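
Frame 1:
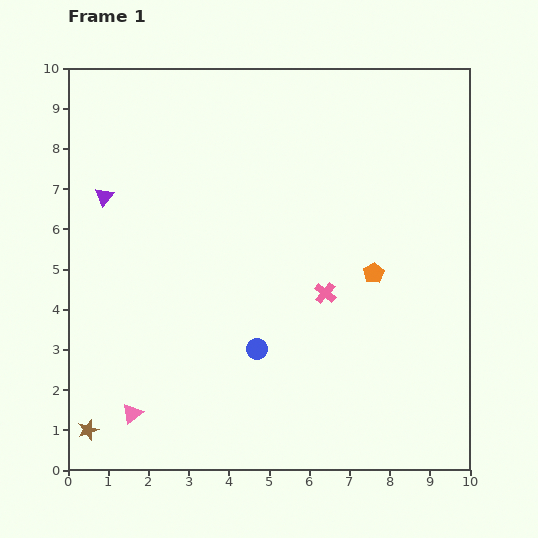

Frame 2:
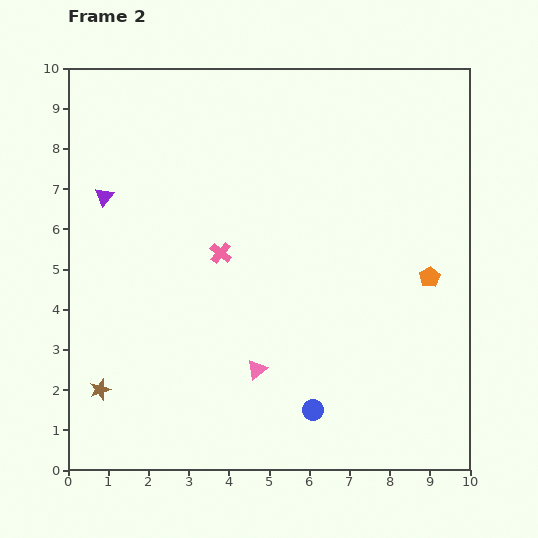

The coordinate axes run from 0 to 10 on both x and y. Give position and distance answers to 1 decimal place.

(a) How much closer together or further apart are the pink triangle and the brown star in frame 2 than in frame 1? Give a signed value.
+2.7

Distance in frame 1: 1.2. Distance in frame 2: 3.9.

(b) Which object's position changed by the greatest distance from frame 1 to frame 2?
the pink triangle

(moved 3.3; next 2.8)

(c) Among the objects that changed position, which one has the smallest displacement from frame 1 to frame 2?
the brown star

(moved 1.0)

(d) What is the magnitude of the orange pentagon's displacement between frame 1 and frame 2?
1.4

The orange pentagon moved from (7.6, 4.9) to (9.0, 4.8), a distance of √(1.4² + 0.1²) ≈ 1.4.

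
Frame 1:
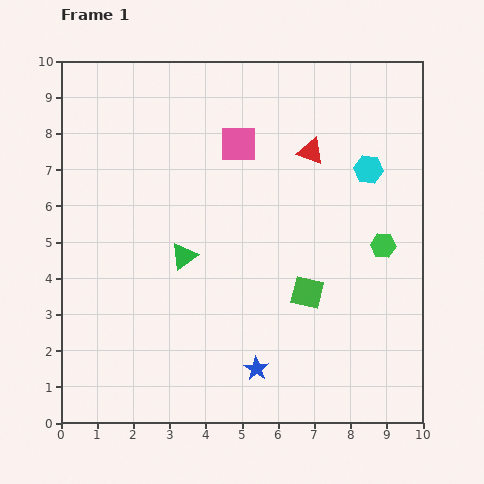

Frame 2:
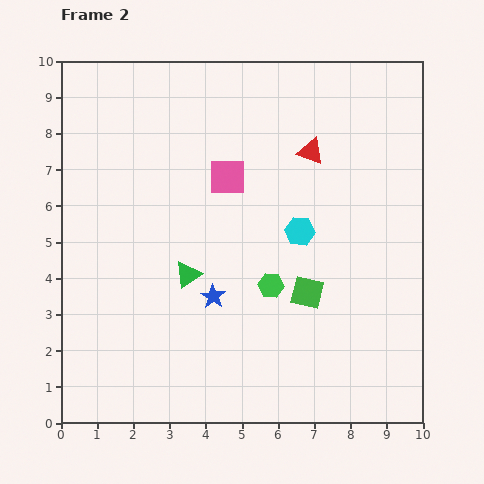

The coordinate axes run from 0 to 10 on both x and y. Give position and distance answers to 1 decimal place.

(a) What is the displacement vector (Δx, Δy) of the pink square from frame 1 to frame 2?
(-0.3, -0.9)

The pink square was at (4.9, 7.7) in frame 1 and (4.6, 6.8) in frame 2.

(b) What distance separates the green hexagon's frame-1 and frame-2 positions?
3.3

The green hexagon moved from (8.9, 4.9) to (5.8, 3.8), a distance of √(3.1² + 1.1²) ≈ 3.3.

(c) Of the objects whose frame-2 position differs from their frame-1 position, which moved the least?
the green triangle

(moved 0.5)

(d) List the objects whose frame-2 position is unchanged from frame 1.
the green square, the red triangle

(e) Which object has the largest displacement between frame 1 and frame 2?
the green hexagon

(moved 3.3; next 2.5)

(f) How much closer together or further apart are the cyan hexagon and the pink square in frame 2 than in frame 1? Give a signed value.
-1.2

Distance in frame 1: 3.7. Distance in frame 2: 2.5.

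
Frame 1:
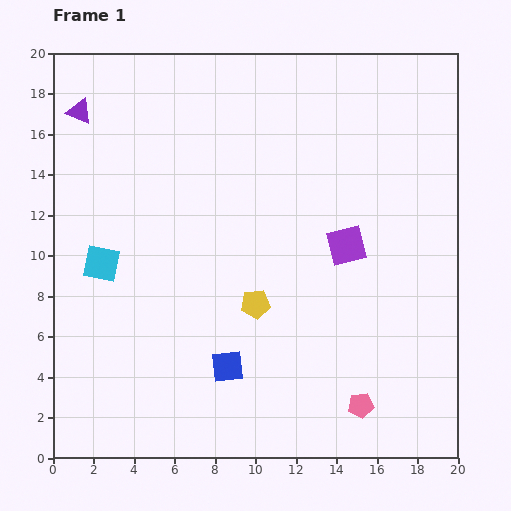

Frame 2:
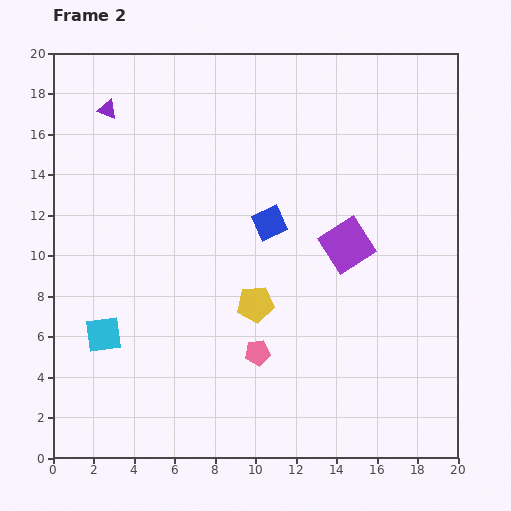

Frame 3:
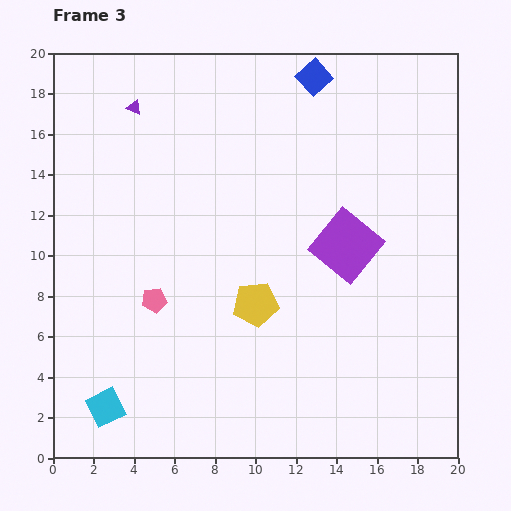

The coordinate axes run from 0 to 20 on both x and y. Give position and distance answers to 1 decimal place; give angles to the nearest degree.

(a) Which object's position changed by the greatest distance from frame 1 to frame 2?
the blue square

(moved 7.4; next 5.7)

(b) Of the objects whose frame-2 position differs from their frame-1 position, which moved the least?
the purple triangle

(moved 1.4)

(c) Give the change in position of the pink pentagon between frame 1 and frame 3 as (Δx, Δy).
(-10.2, 5.2)

The pink pentagon was at (15.2, 2.6) in frame 1 and (5.0, 7.8) in frame 3.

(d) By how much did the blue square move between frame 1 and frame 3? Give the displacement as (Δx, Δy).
(4.3, 14.3)

The blue square was at (8.6, 4.5) in frame 1 and (12.9, 18.8) in frame 3.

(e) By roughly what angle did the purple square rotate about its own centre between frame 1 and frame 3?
36° counter-clockwise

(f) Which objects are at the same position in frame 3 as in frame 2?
the yellow pentagon, the purple square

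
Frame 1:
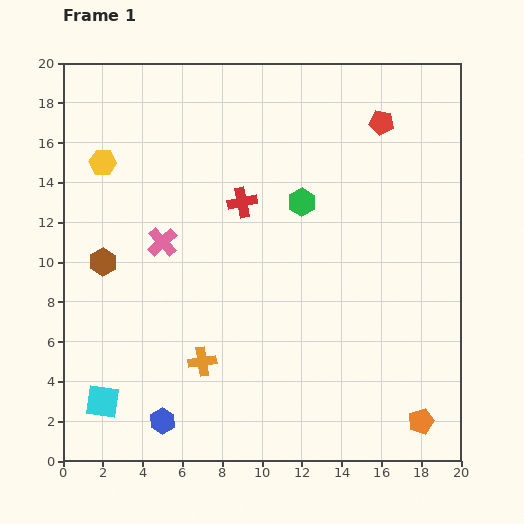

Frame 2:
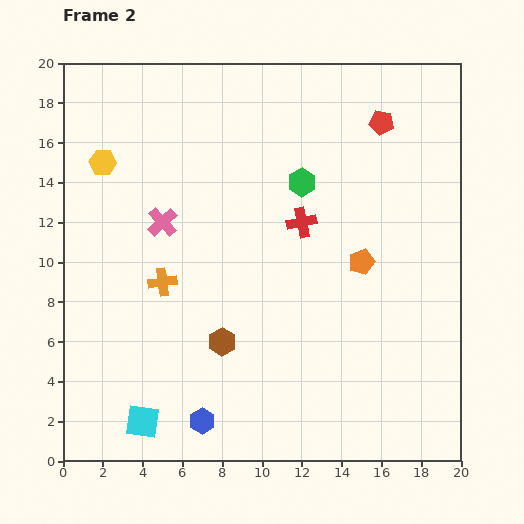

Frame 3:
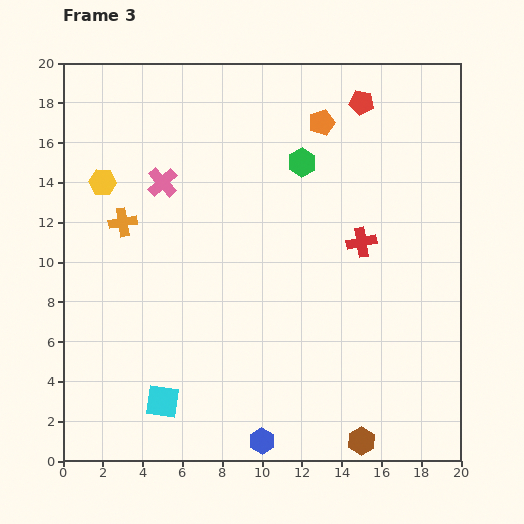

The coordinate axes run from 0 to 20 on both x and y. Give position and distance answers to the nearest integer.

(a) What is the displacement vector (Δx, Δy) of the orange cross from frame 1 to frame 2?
(-2, 4)

The orange cross was at (7, 5) in frame 1 and (5, 9) in frame 2.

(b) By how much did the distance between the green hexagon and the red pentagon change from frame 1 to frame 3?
-2

Distance in frame 1: 6. Distance in frame 3: 4.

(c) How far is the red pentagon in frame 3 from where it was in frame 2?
1

The red pentagon moved from (16, 17) to (15, 18), a distance of √(1² + 1²) ≈ 1.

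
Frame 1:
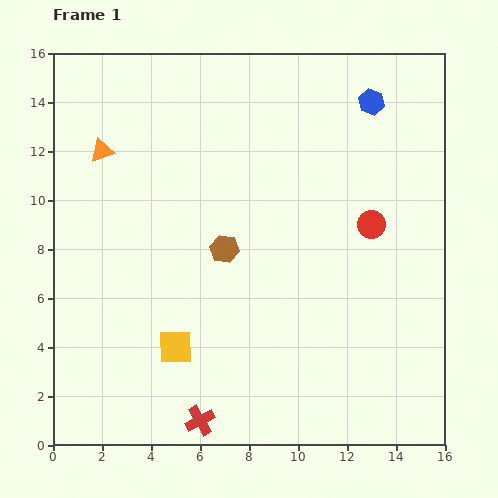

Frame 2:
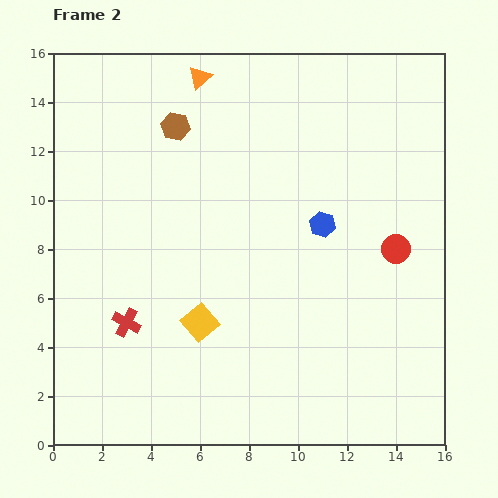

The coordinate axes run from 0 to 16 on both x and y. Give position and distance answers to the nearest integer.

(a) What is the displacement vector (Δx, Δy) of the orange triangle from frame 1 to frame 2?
(4, 3)

The orange triangle was at (2, 12) in frame 1 and (6, 15) in frame 2.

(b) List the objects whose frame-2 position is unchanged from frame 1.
none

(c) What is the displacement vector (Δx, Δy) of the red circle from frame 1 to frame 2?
(1, -1)

The red circle was at (13, 9) in frame 1 and (14, 8) in frame 2.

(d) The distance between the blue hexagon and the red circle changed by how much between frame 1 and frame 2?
-2

Distance in frame 1: 5. Distance in frame 2: 3.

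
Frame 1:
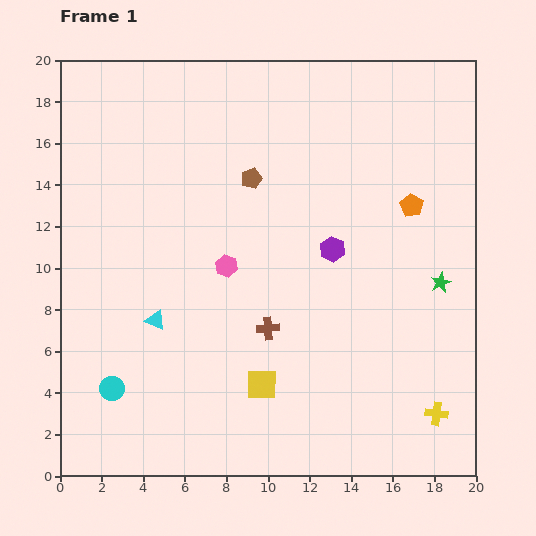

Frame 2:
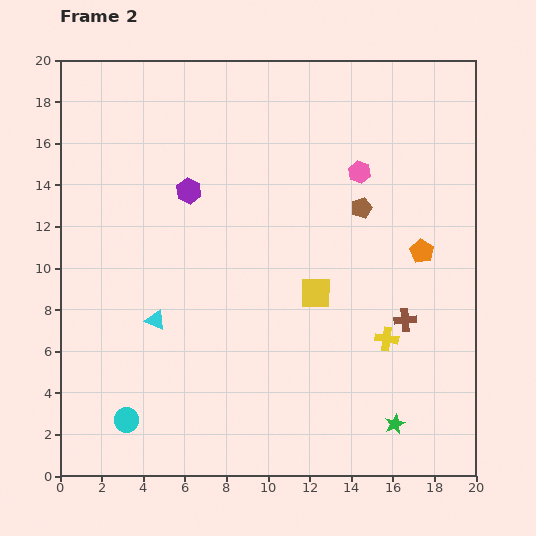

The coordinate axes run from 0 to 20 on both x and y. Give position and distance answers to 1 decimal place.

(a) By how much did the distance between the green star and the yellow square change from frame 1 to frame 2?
-2.5

Distance in frame 1: 9.9. Distance in frame 2: 7.4.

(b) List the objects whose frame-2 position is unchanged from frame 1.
the cyan triangle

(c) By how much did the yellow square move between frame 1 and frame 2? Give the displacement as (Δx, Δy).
(2.6, 4.4)

The yellow square was at (9.7, 4.4) in frame 1 and (12.3, 8.8) in frame 2.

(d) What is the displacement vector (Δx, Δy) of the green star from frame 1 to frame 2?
(-2.2, -6.8)

The green star was at (18.3, 9.3) in frame 1 and (16.1, 2.5) in frame 2.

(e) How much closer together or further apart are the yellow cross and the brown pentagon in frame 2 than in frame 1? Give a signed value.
-8.0

Distance in frame 1: 14.4. Distance in frame 2: 6.4.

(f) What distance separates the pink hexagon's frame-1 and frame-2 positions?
7.8

The pink hexagon moved from (8.0, 10.1) to (14.4, 14.6), a distance of √(6.4² + 4.5²) ≈ 7.8.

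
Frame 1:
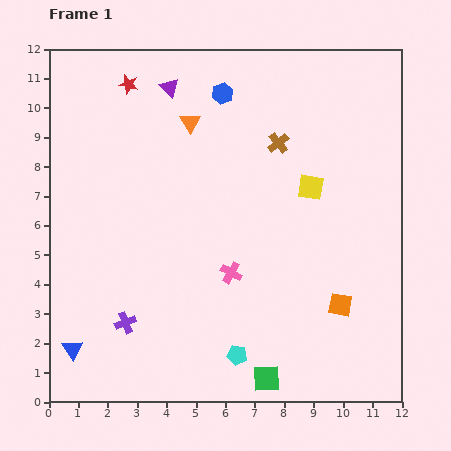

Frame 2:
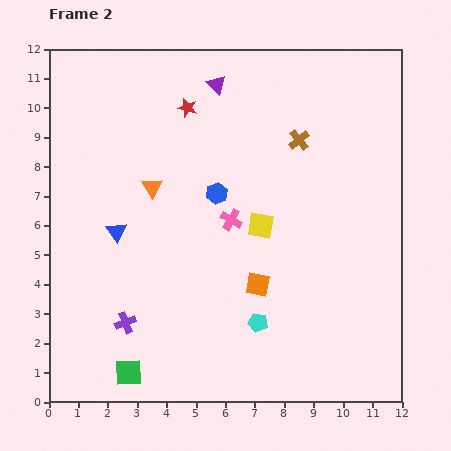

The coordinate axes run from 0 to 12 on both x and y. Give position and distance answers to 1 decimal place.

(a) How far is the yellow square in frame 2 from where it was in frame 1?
2.1

The yellow square moved from (8.9, 7.3) to (7.2, 6.0), a distance of √(1.7² + 1.3²) ≈ 2.1.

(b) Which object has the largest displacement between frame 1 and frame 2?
the green square

(moved 4.7; next 4.3)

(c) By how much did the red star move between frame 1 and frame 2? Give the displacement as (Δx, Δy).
(2.0, -0.8)

The red star was at (2.7, 10.8) in frame 1 and (4.7, 10.0) in frame 2.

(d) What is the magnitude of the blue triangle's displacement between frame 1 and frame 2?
4.3

The blue triangle moved from (0.8, 1.8) to (2.3, 5.8), a distance of √(1.5² + 4.0²) ≈ 4.3.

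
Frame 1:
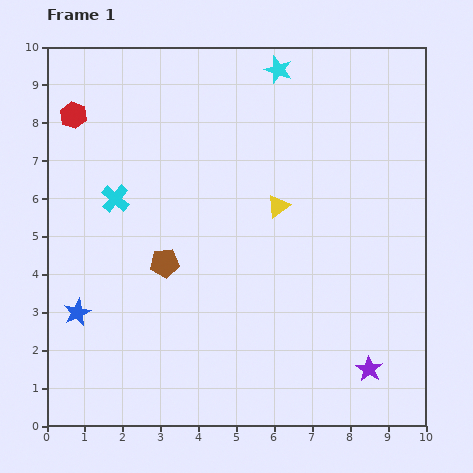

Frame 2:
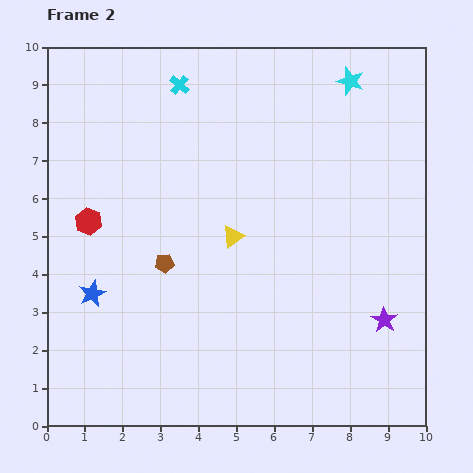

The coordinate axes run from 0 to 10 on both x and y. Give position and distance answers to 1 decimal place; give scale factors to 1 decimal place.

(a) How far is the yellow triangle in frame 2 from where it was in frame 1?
1.4

The yellow triangle moved from (6.1, 5.8) to (4.9, 5.0), a distance of √(1.2² + 0.8²) ≈ 1.4.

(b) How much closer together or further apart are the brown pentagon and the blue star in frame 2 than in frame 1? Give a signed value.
-0.5

Distance in frame 1: 2.6. Distance in frame 2: 2.1.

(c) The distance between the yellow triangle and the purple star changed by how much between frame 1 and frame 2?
-0.3

Distance in frame 1: 4.9. Distance in frame 2: 4.6.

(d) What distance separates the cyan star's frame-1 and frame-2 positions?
1.9

The cyan star moved from (6.1, 9.4) to (8.0, 9.1), a distance of √(1.9² + 0.3²) ≈ 1.9.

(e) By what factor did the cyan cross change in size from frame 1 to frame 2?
0.7×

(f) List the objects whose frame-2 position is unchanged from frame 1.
the brown pentagon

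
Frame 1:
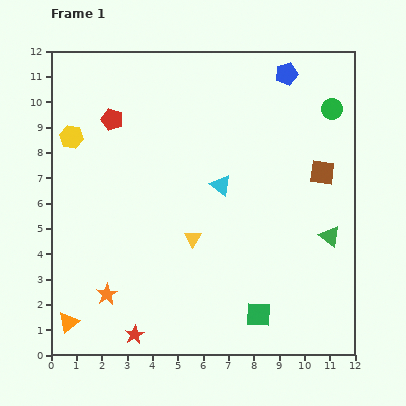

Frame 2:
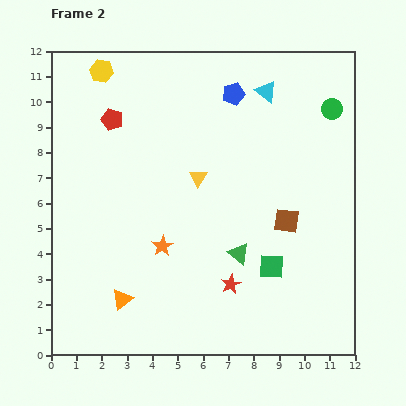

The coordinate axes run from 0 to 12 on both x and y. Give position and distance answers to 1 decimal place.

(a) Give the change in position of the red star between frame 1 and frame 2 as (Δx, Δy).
(3.8, 2.0)

The red star was at (3.3, 0.8) in frame 1 and (7.1, 2.8) in frame 2.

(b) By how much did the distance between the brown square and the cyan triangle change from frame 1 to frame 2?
+1.2

Distance in frame 1: 4.0. Distance in frame 2: 5.2.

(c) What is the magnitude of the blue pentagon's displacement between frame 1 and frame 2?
2.2

The blue pentagon moved from (9.3, 11.1) to (7.2, 10.3), a distance of √(2.1² + 0.8²) ≈ 2.2.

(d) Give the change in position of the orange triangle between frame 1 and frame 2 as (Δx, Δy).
(2.1, 0.9)

The orange triangle was at (0.7, 1.3) in frame 1 and (2.8, 2.2) in frame 2.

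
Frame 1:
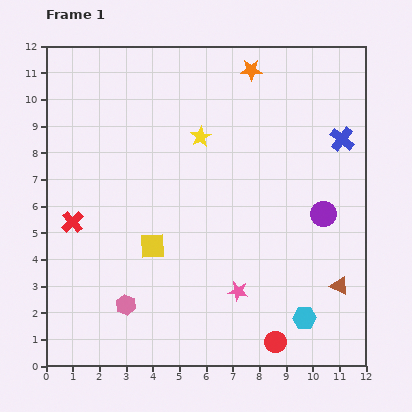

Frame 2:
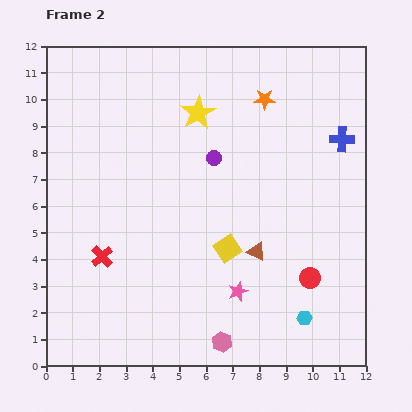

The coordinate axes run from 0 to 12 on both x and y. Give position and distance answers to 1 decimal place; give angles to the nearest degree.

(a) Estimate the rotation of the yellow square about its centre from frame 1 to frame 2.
32° counter-clockwise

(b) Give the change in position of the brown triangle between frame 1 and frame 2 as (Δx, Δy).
(-3.1, 1.3)

The brown triangle was at (11.0, 3.0) in frame 1 and (7.9, 4.3) in frame 2.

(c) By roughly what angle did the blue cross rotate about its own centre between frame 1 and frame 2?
36° counter-clockwise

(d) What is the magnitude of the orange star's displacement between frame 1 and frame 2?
1.2

The orange star moved from (7.7, 11.1) to (8.2, 10.0), a distance of √(0.5² + 1.1²) ≈ 1.2.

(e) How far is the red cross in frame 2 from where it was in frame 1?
1.7

The red cross moved from (1.0, 5.4) to (2.1, 4.1), a distance of √(1.1² + 1.3²) ≈ 1.7.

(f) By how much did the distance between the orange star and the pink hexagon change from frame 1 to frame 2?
-0.8

Distance in frame 1: 10.0. Distance in frame 2: 9.2.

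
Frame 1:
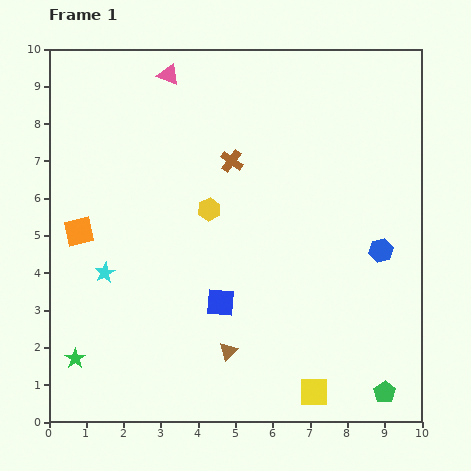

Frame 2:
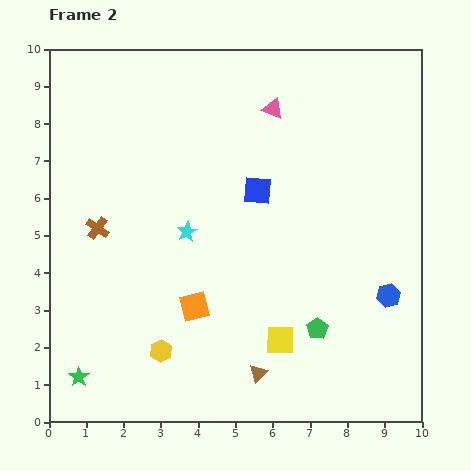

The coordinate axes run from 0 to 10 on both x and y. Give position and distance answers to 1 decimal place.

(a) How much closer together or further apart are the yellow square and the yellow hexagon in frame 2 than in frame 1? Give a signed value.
-2.4

Distance in frame 1: 5.6. Distance in frame 2: 3.2.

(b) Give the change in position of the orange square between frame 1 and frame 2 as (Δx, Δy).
(3.1, -2.0)

The orange square was at (0.8, 5.1) in frame 1 and (3.9, 3.1) in frame 2.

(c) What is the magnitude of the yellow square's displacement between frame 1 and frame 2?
1.7

The yellow square moved from (7.1, 0.8) to (6.2, 2.2), a distance of √(0.9² + 1.4²) ≈ 1.7.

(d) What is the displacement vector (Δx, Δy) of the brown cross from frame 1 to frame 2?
(-3.6, -1.8)

The brown cross was at (4.9, 7.0) in frame 1 and (1.3, 5.2) in frame 2.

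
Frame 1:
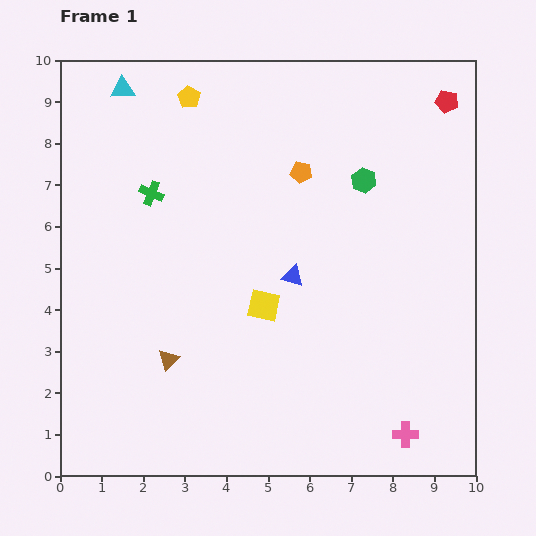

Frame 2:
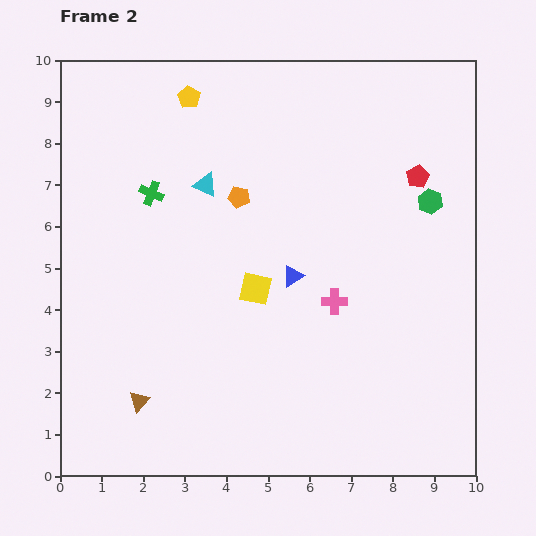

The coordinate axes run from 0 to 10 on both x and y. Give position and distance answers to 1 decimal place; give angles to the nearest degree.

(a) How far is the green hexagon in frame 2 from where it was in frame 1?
1.7

The green hexagon moved from (7.3, 7.1) to (8.9, 6.6), a distance of √(1.6² + 0.5²) ≈ 1.7.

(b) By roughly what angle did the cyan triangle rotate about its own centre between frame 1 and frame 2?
28° clockwise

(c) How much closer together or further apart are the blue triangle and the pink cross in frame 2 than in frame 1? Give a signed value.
-3.5

Distance in frame 1: 4.7. Distance in frame 2: 1.2.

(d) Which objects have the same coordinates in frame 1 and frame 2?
the green cross, the blue triangle, the yellow pentagon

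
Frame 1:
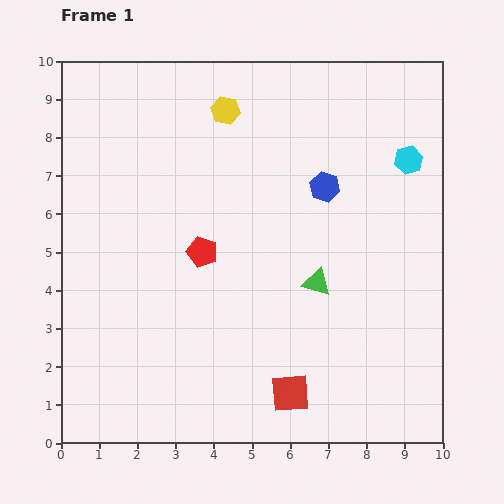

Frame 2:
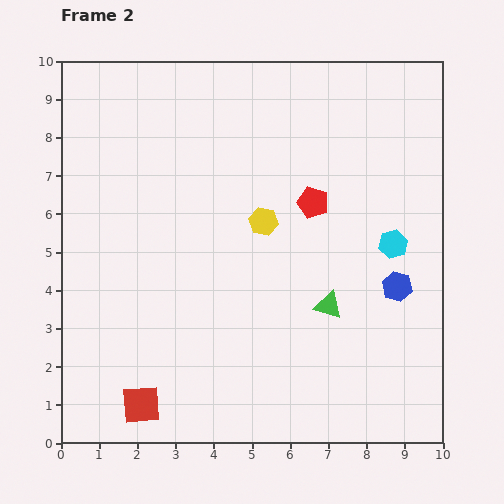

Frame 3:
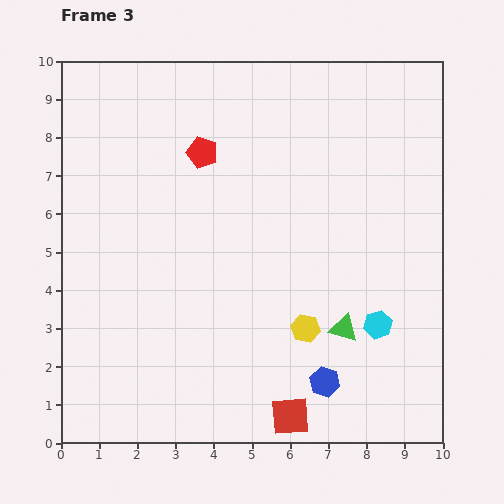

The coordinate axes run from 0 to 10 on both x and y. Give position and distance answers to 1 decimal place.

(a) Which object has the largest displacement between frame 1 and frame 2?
the red square

(moved 3.9; next 3.2)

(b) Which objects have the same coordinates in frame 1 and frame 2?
none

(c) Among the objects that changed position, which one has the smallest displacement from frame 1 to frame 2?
the green triangle

(moved 0.7)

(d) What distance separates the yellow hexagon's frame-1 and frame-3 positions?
6.1

The yellow hexagon moved from (4.3, 8.7) to (6.4, 3.0), a distance of √(2.1² + 5.7²) ≈ 6.1.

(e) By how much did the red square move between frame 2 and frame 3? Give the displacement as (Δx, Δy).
(3.9, -0.3)

The red square was at (2.1, 1.0) in frame 2 and (6.0, 0.7) in frame 3.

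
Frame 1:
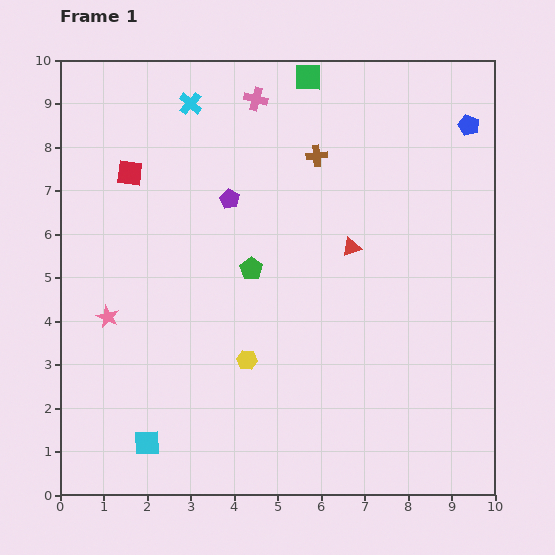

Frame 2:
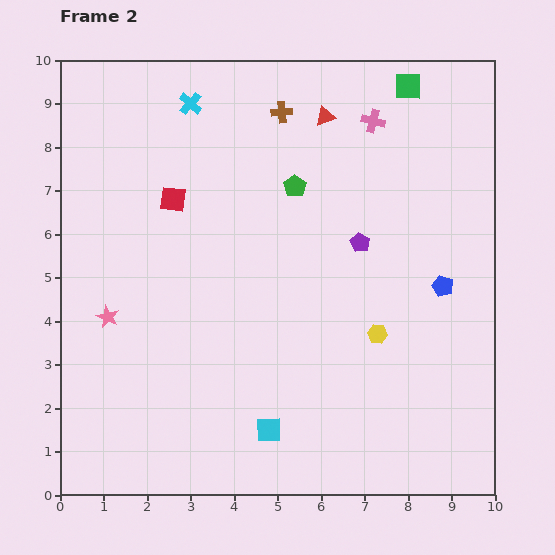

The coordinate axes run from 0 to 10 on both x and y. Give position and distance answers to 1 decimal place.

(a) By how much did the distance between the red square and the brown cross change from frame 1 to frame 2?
-1.1

Distance in frame 1: 4.3. Distance in frame 2: 3.2.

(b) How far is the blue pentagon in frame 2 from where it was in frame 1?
3.7

The blue pentagon moved from (9.4, 8.5) to (8.8, 4.8), a distance of √(0.6² + 3.7²) ≈ 3.7.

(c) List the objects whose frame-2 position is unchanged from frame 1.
the cyan cross, the pink star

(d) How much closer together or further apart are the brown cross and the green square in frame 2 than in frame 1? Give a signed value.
+1.2

Distance in frame 1: 1.8. Distance in frame 2: 3.0.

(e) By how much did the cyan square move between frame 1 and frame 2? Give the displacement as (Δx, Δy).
(2.8, 0.3)

The cyan square was at (2.0, 1.2) in frame 1 and (4.8, 1.5) in frame 2.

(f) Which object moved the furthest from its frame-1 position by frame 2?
the blue pentagon

(moved 3.7; next 3.2)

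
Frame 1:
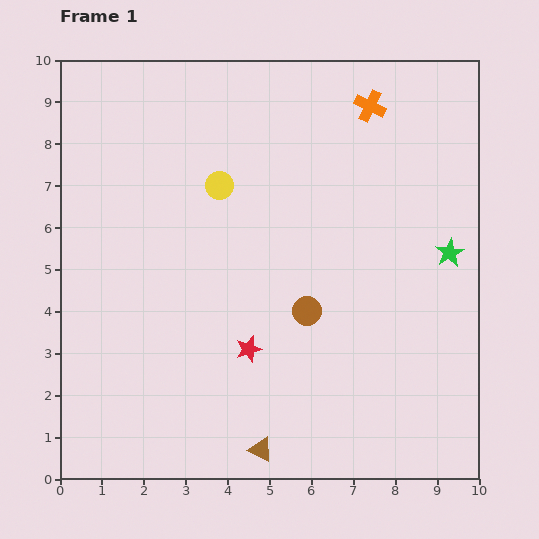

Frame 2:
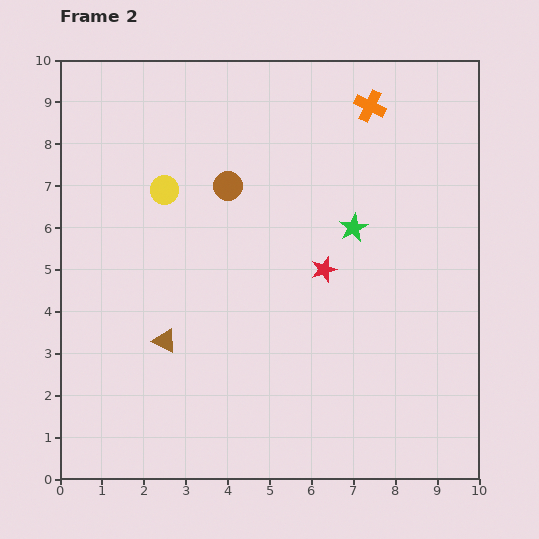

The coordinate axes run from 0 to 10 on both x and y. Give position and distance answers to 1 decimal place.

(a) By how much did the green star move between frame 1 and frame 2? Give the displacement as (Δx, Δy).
(-2.3, 0.6)

The green star was at (9.3, 5.4) in frame 1 and (7.0, 6.0) in frame 2.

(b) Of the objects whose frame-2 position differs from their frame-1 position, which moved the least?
the yellow circle

(moved 1.3)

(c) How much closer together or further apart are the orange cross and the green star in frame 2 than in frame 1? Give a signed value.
-1.1

Distance in frame 1: 4.0. Distance in frame 2: 2.9.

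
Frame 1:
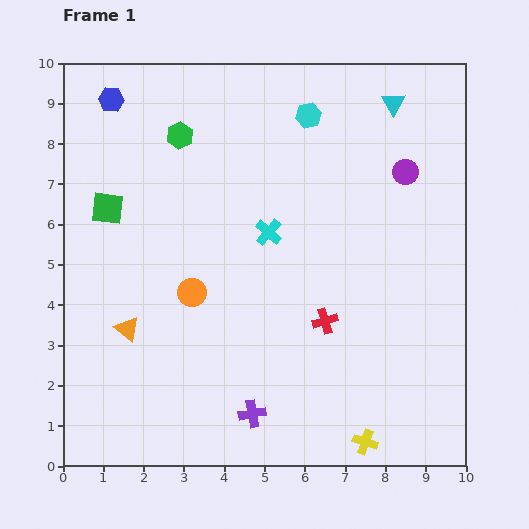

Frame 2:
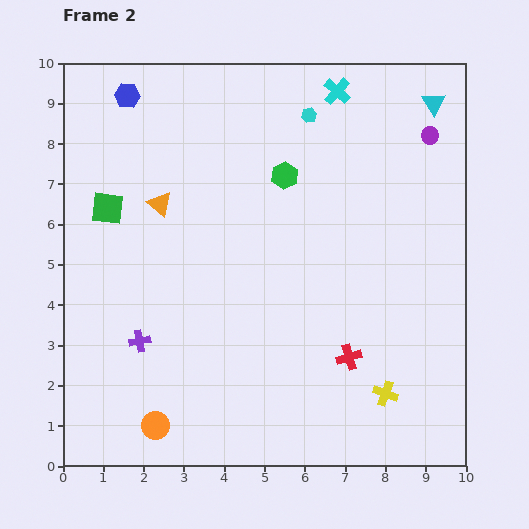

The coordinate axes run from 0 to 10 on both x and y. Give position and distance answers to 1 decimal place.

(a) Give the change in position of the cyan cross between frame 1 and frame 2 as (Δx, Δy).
(1.7, 3.5)

The cyan cross was at (5.1, 5.8) in frame 1 and (6.8, 9.3) in frame 2.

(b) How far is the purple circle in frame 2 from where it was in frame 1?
1.1

The purple circle moved from (8.5, 7.3) to (9.1, 8.2), a distance of √(0.6² + 0.9²) ≈ 1.1.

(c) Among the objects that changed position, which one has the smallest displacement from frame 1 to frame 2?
the blue hexagon

(moved 0.4)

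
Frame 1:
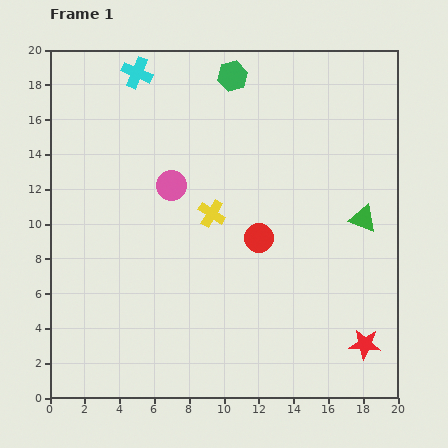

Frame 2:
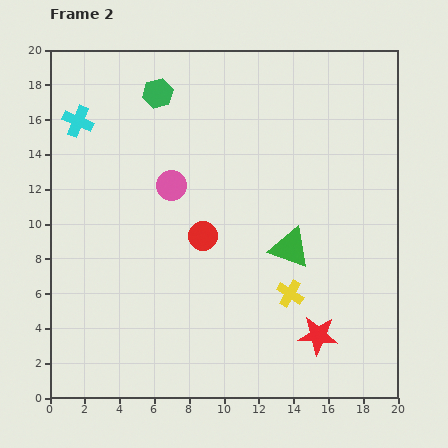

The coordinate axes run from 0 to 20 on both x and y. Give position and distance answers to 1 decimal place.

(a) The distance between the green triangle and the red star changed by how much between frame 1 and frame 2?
-2.0

Distance in frame 1: 7.2. Distance in frame 2: 5.2.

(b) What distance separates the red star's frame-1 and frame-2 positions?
2.7

The red star moved from (18.1, 3.1) to (15.4, 3.6), a distance of √(2.7² + 0.5²) ≈ 2.7.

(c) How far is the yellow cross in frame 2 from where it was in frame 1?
6.4

The yellow cross moved from (9.3, 10.6) to (13.8, 6.0), a distance of √(4.5² + 4.6²) ≈ 6.4.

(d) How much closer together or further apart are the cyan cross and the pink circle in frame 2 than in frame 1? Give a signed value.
-0.3

Distance in frame 1: 6.8. Distance in frame 2: 6.5.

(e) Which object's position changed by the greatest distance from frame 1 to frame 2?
the yellow cross

(moved 6.4; next 4.5)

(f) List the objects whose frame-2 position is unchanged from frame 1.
the pink circle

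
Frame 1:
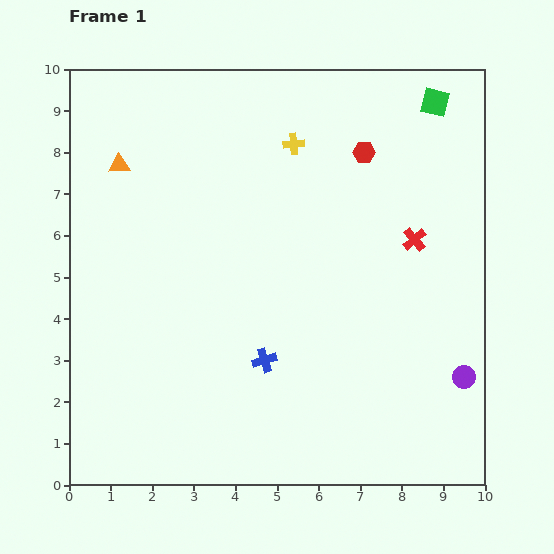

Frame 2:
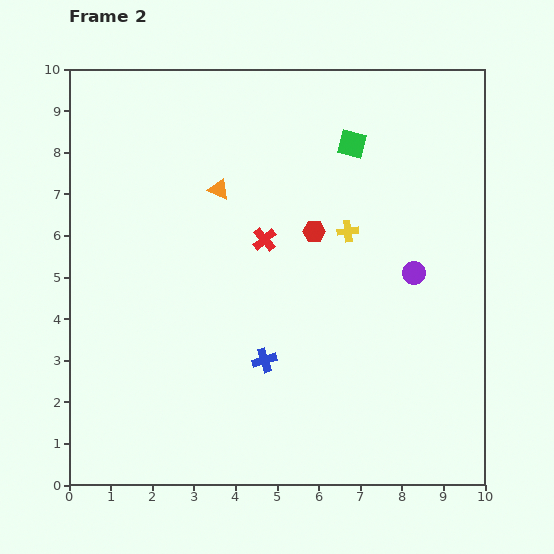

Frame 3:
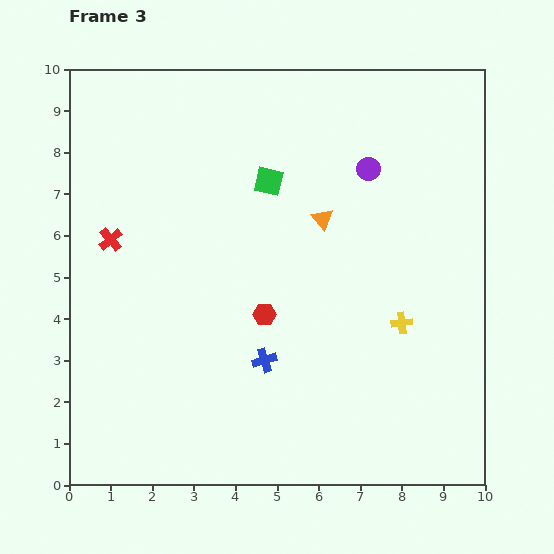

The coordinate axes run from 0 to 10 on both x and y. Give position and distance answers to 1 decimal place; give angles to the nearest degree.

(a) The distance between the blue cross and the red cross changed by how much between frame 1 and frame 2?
-1.7

Distance in frame 1: 4.6. Distance in frame 2: 2.9.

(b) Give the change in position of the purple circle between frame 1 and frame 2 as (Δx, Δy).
(-1.2, 2.5)

The purple circle was at (9.5, 2.6) in frame 1 and (8.3, 5.1) in frame 2.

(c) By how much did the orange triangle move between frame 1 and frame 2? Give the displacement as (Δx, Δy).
(2.4, -0.6)

The orange triangle was at (1.2, 7.7) in frame 1 and (3.6, 7.1) in frame 2.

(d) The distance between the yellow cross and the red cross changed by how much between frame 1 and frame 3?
+3.6

Distance in frame 1: 3.7. Distance in frame 3: 7.3.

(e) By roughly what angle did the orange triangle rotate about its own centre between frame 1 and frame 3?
54° clockwise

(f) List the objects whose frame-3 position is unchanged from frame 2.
the blue cross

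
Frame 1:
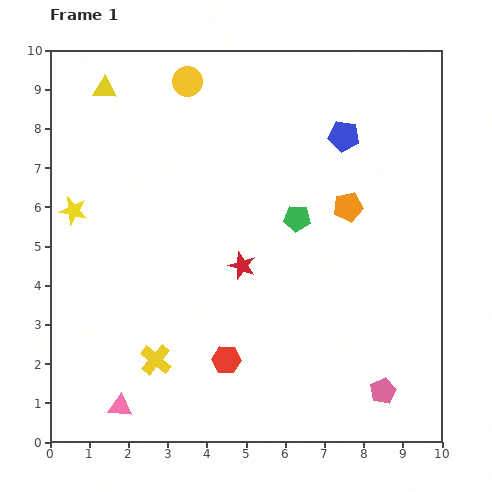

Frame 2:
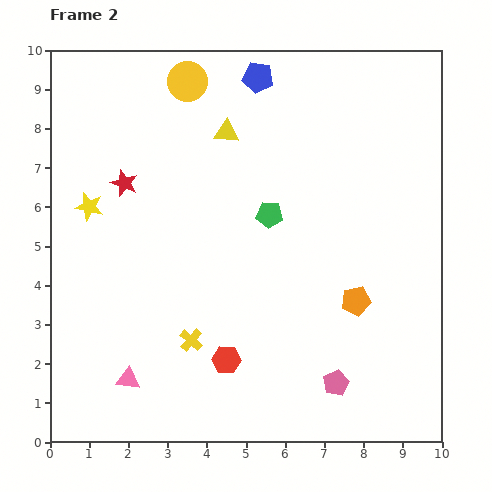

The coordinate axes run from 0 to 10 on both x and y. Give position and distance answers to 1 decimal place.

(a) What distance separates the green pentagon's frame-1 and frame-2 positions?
0.7

The green pentagon moved from (6.3, 5.7) to (5.6, 5.8), a distance of √(0.7² + 0.1²) ≈ 0.7.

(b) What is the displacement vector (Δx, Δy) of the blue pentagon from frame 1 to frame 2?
(-2.2, 1.5)

The blue pentagon was at (7.5, 7.8) in frame 1 and (5.3, 9.3) in frame 2.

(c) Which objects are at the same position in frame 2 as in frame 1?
the yellow circle, the red hexagon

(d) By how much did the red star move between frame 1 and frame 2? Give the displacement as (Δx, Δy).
(-3.0, 2.1)

The red star was at (4.9, 4.5) in frame 1 and (1.9, 6.6) in frame 2.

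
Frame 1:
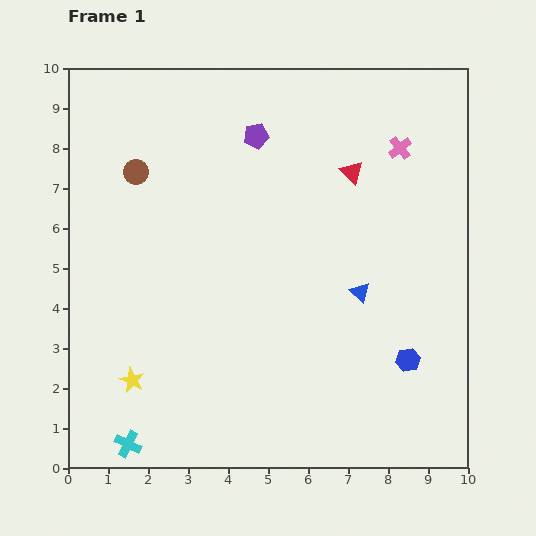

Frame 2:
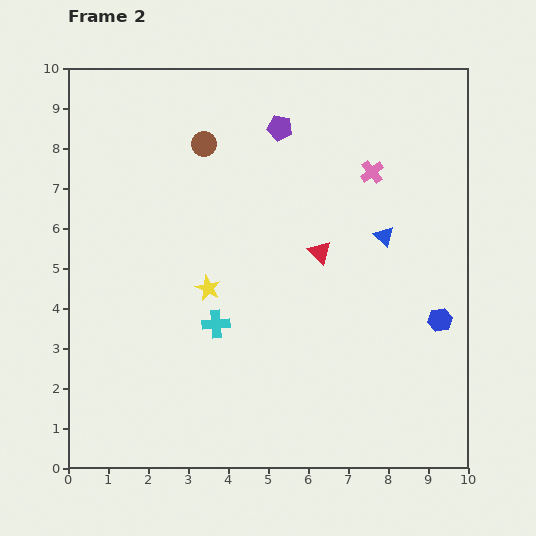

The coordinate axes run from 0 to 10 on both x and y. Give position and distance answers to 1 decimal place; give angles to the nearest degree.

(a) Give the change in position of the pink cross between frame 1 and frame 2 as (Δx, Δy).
(-0.7, -0.6)

The pink cross was at (8.3, 8.0) in frame 1 and (7.6, 7.4) in frame 2.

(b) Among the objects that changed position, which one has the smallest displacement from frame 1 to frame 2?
the purple pentagon

(moved 0.6)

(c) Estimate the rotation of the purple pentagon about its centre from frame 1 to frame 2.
20° clockwise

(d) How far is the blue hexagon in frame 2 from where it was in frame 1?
1.3

The blue hexagon moved from (8.5, 2.7) to (9.3, 3.7), a distance of √(0.8² + 1.0²) ≈ 1.3.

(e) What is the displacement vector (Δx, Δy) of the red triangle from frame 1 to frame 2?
(-0.8, -2.0)

The red triangle was at (7.1, 7.4) in frame 1 and (6.3, 5.4) in frame 2.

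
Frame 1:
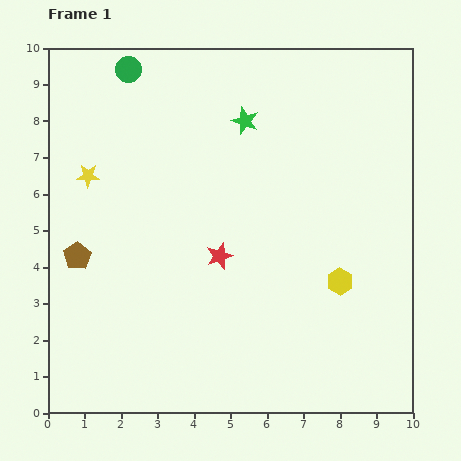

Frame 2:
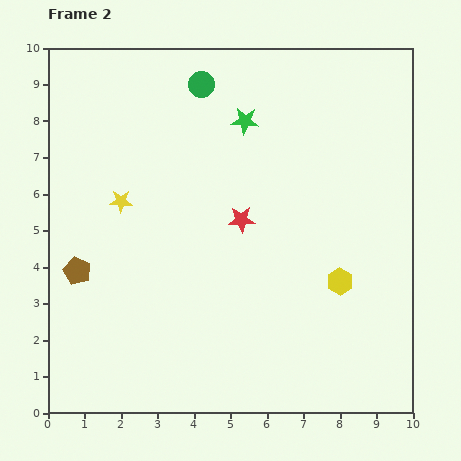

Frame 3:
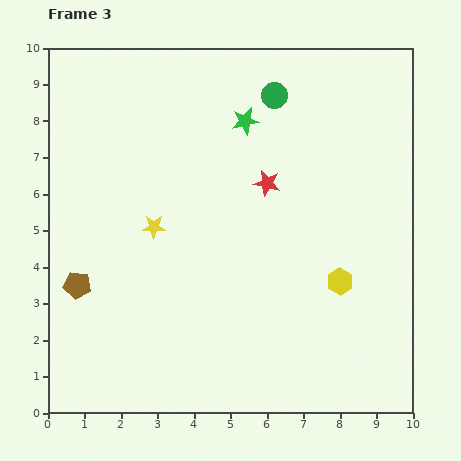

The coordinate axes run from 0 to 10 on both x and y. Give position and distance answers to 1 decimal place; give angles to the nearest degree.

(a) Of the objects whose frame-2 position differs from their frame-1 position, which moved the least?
the brown pentagon

(moved 0.4)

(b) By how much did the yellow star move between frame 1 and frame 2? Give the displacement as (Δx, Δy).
(0.9, -0.7)

The yellow star was at (1.1, 6.5) in frame 1 and (2.0, 5.8) in frame 2.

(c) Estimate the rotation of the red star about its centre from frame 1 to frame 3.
30° clockwise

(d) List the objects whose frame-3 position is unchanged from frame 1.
the green star, the yellow hexagon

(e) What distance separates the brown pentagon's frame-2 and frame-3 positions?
0.4

The brown pentagon moved from (0.8, 3.9) to (0.8, 3.5), a distance of √(0.0² + 0.4²) ≈ 0.4.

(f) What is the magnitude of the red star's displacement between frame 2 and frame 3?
1.2

The red star moved from (5.3, 5.3) to (6.0, 6.3), a distance of √(0.7² + 1.0²) ≈ 1.2.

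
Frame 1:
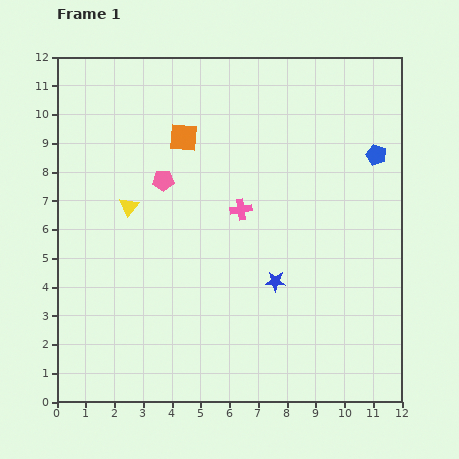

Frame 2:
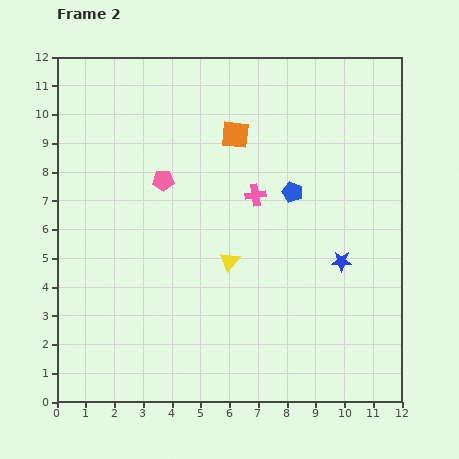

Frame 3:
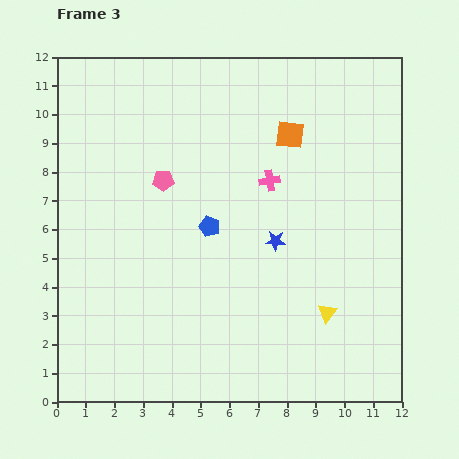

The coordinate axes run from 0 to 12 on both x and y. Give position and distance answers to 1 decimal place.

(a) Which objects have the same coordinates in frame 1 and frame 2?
the pink pentagon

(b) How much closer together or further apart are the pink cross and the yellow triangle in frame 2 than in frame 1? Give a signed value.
-1.4

Distance in frame 1: 3.9. Distance in frame 2: 2.5.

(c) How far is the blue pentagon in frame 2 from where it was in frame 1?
3.2

The blue pentagon moved from (11.1, 8.6) to (8.2, 7.3), a distance of √(2.9² + 1.3²) ≈ 3.2.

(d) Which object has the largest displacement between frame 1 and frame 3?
the yellow triangle

(moved 7.8; next 6.3)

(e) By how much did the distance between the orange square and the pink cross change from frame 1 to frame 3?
-1.5

Distance in frame 1: 3.2. Distance in frame 3: 1.7.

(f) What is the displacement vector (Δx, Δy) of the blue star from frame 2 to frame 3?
(-2.3, 0.7)

The blue star was at (9.9, 4.9) in frame 2 and (7.6, 5.6) in frame 3.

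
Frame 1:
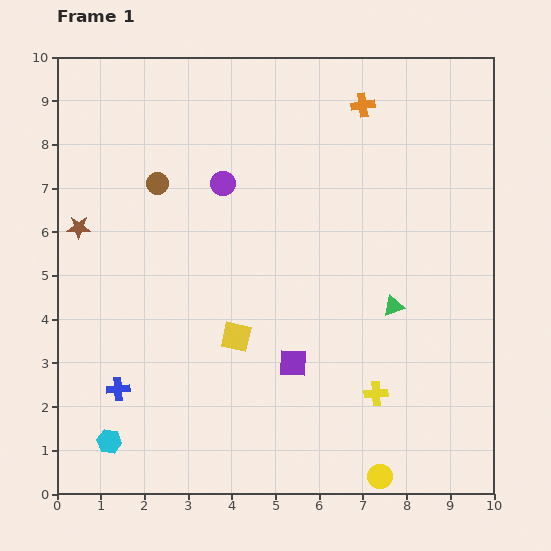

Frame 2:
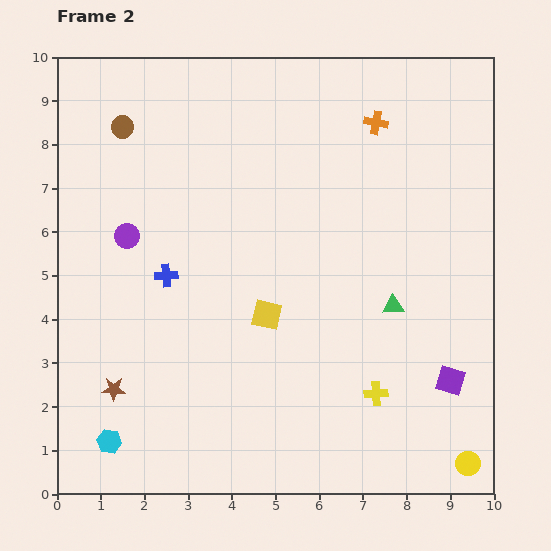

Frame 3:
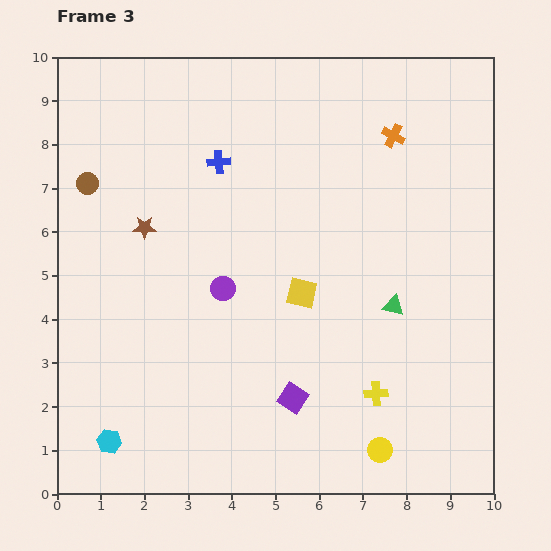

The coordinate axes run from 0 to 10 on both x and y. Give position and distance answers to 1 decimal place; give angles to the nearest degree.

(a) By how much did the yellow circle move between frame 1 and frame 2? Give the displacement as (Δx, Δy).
(2.0, 0.3)

The yellow circle was at (7.4, 0.4) in frame 1 and (9.4, 0.7) in frame 2.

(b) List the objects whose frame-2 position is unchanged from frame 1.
the green triangle, the cyan hexagon, the yellow cross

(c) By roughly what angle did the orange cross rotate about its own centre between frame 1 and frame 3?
36° clockwise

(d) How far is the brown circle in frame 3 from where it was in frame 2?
1.5

The brown circle moved from (1.5, 8.4) to (0.7, 7.1), a distance of √(0.8² + 1.3²) ≈ 1.5.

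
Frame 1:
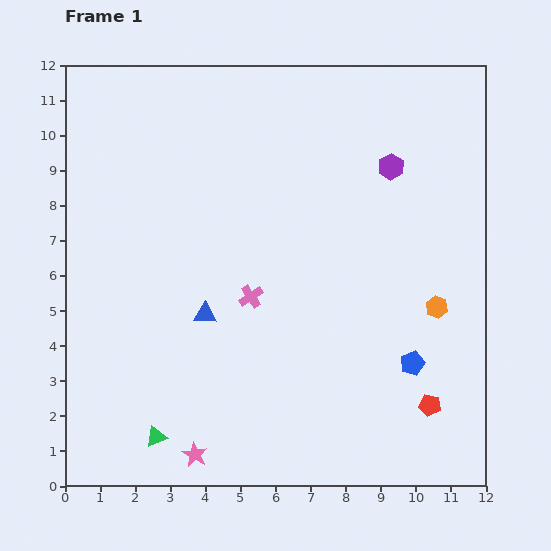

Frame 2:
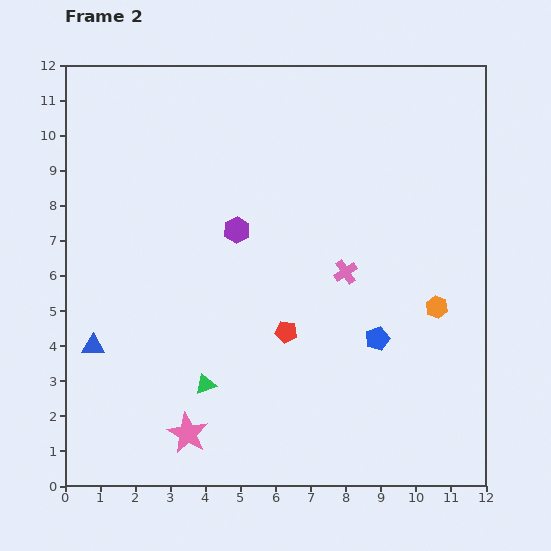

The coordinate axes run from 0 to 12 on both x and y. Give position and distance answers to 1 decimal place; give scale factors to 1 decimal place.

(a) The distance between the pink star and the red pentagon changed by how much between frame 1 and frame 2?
-2.8

Distance in frame 1: 6.8. Distance in frame 2: 4.0.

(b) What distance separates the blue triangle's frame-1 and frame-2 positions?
3.3

The blue triangle moved from (4.0, 4.9) to (0.8, 4.0), a distance of √(3.2² + 0.9²) ≈ 3.3.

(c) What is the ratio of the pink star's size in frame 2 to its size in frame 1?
1.6×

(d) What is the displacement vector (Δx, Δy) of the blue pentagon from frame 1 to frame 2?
(-1.0, 0.7)

The blue pentagon was at (9.9, 3.5) in frame 1 and (8.9, 4.2) in frame 2.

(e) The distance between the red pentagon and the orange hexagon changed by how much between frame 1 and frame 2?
+1.6

Distance in frame 1: 2.8. Distance in frame 2: 4.4.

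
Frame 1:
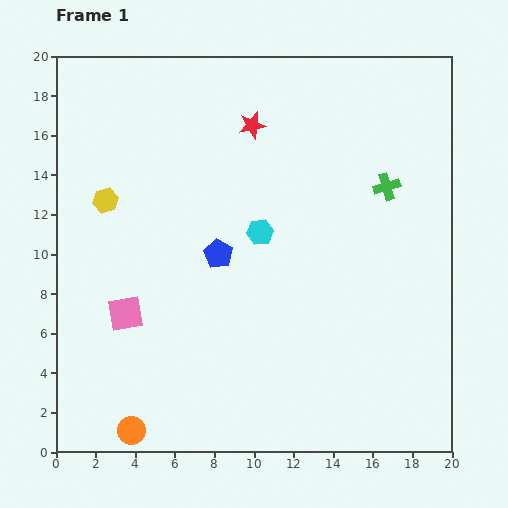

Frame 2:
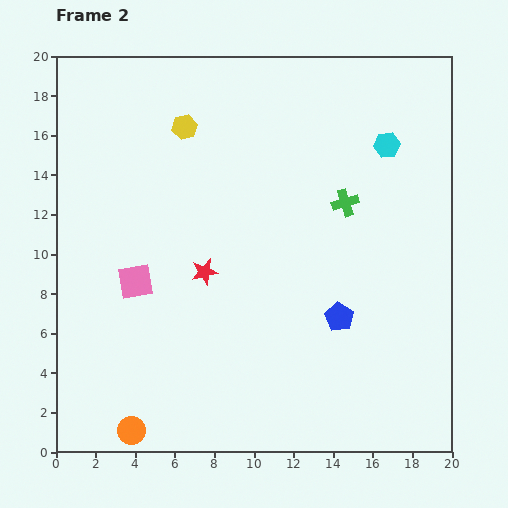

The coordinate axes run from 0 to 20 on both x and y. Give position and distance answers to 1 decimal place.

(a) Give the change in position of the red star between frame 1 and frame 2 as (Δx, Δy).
(-2.4, -7.4)

The red star was at (9.9, 16.5) in frame 1 and (7.5, 9.1) in frame 2.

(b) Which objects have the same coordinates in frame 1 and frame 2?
the orange circle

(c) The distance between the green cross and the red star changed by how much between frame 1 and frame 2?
+0.4

Distance in frame 1: 7.5. Distance in frame 2: 7.9.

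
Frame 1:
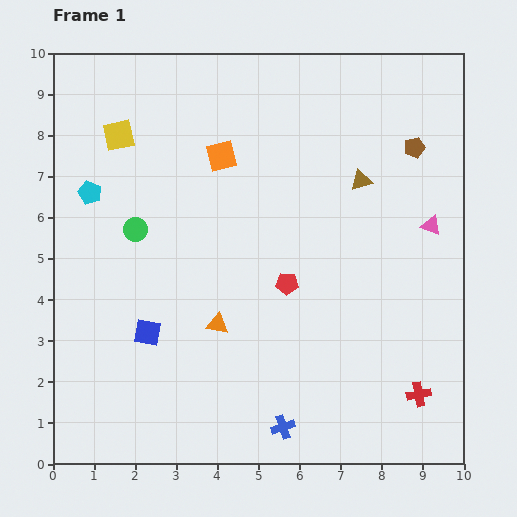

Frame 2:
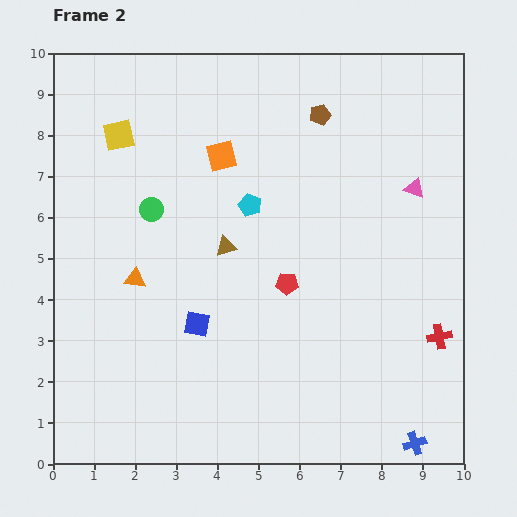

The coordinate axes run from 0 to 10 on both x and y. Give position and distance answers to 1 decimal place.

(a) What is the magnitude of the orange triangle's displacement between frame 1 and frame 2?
2.3

The orange triangle moved from (4.0, 3.4) to (2.0, 4.5), a distance of √(2.0² + 1.1²) ≈ 2.3.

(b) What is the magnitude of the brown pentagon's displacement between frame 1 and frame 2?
2.4

The brown pentagon moved from (8.8, 7.7) to (6.5, 8.5), a distance of √(2.3² + 0.8²) ≈ 2.4.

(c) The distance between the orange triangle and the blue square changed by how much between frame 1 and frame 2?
+0.2

Distance in frame 1: 1.7. Distance in frame 2: 1.9.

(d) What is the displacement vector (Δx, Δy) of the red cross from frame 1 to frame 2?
(0.5, 1.4)

The red cross was at (8.9, 1.7) in frame 1 and (9.4, 3.1) in frame 2.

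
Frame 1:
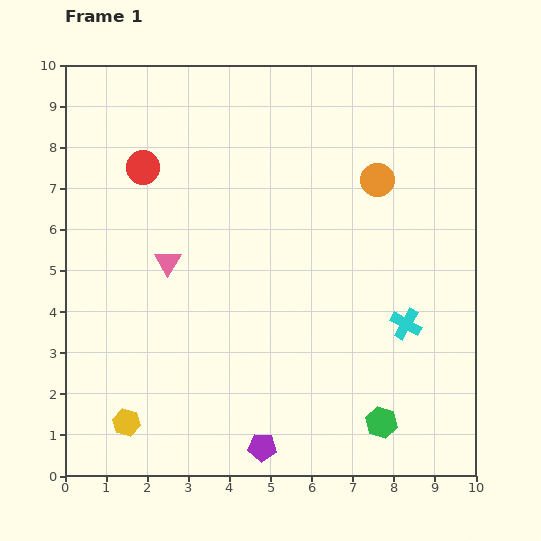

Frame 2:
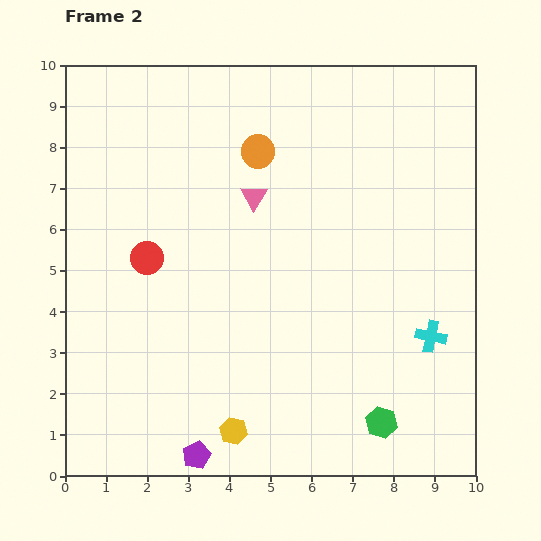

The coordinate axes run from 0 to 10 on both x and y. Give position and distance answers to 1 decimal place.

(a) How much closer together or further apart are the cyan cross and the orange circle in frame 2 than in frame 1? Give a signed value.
+2.6

Distance in frame 1: 3.6. Distance in frame 2: 6.2.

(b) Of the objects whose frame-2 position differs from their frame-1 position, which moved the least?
the cyan cross

(moved 0.7)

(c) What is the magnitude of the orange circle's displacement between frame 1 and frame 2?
3.0

The orange circle moved from (7.6, 7.2) to (4.7, 7.9), a distance of √(2.9² + 0.7²) ≈ 3.0.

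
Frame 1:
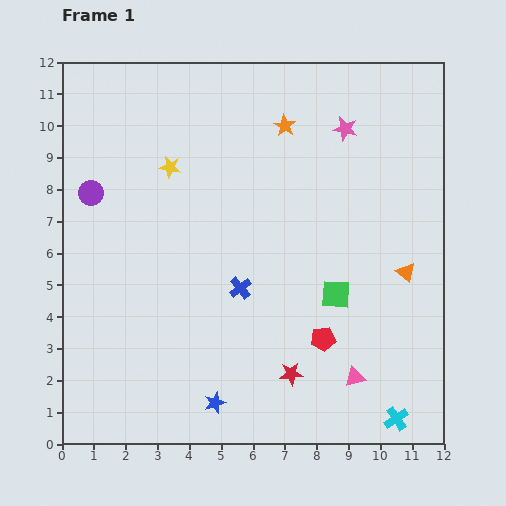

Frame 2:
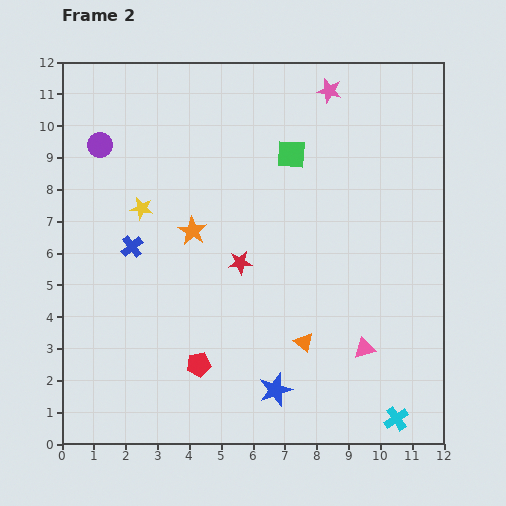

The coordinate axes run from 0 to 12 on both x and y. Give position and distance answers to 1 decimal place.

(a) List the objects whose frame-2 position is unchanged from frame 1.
the cyan cross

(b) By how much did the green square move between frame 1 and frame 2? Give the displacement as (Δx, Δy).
(-1.4, 4.4)

The green square was at (8.6, 4.7) in frame 1 and (7.2, 9.1) in frame 2.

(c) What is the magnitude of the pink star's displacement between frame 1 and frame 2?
1.3

The pink star moved from (8.9, 9.9) to (8.4, 11.1), a distance of √(0.5² + 1.2²) ≈ 1.3.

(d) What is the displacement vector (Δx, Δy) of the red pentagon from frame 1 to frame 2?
(-3.9, -0.8)

The red pentagon was at (8.2, 3.3) in frame 1 and (4.3, 2.5) in frame 2.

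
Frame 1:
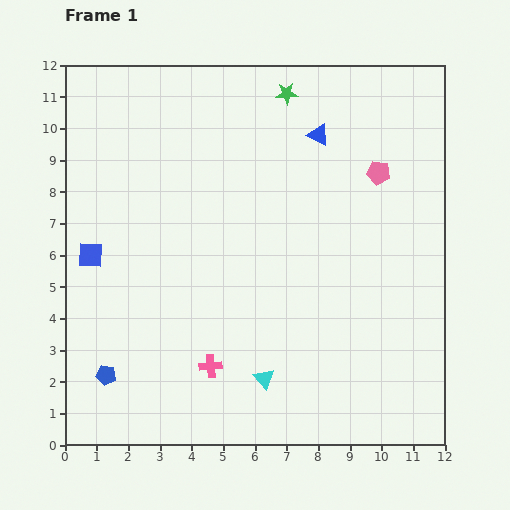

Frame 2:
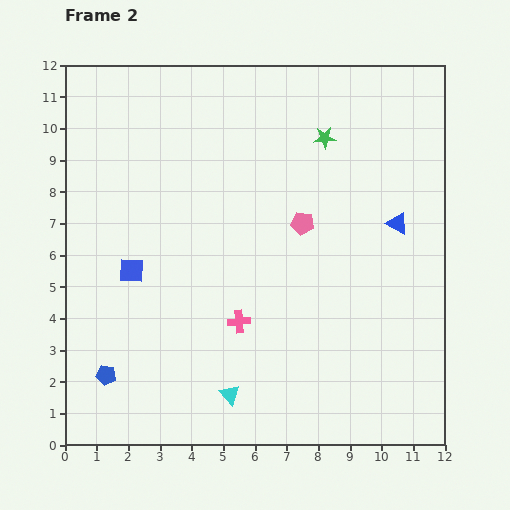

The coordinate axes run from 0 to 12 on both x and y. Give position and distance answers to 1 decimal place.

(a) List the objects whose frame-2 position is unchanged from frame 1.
the blue pentagon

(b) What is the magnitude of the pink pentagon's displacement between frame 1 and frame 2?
2.9

The pink pentagon moved from (9.9, 8.6) to (7.5, 7.0), a distance of √(2.4² + 1.6²) ≈ 2.9.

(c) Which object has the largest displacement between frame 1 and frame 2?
the blue triangle

(moved 3.8; next 2.9)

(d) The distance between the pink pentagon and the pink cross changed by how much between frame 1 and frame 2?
-4.4

Distance in frame 1: 8.1. Distance in frame 2: 3.7.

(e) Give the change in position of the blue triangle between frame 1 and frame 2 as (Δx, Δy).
(2.5, -2.8)

The blue triangle was at (8.0, 9.8) in frame 1 and (10.5, 7.0) in frame 2.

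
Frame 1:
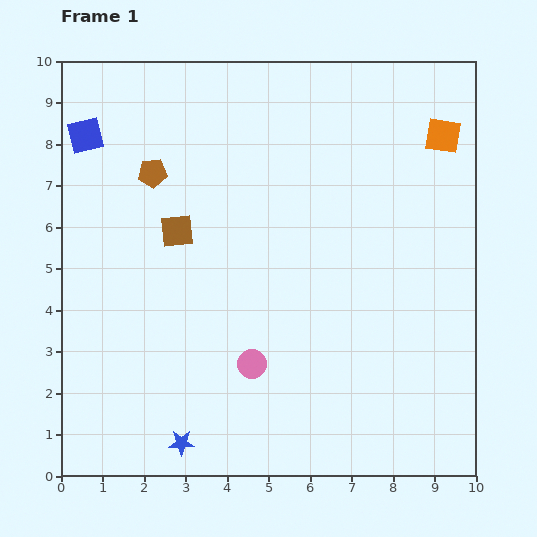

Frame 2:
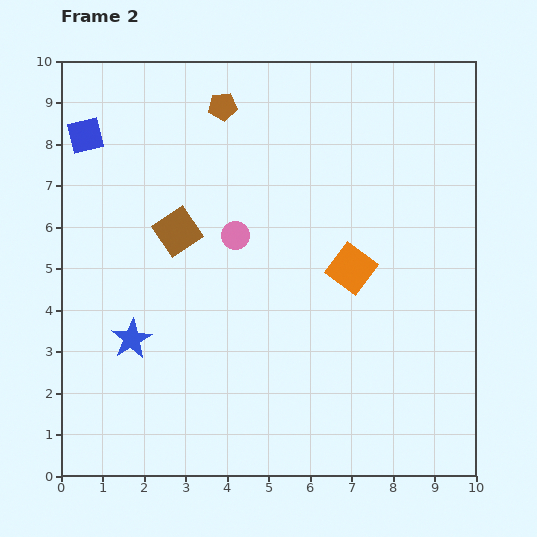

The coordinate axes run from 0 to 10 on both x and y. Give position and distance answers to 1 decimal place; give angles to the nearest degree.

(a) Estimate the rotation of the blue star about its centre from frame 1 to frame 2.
30° counter-clockwise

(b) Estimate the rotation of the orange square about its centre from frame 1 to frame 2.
28° clockwise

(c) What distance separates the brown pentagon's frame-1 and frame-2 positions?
2.3

The brown pentagon moved from (2.2, 7.3) to (3.9, 8.9), a distance of √(1.7² + 1.6²) ≈ 2.3.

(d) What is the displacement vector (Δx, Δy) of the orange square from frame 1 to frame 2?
(-2.2, -3.2)

The orange square was at (9.2, 8.2) in frame 1 and (7.0, 5.0) in frame 2.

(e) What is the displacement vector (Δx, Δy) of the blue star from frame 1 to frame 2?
(-1.2, 2.5)

The blue star was at (2.9, 0.8) in frame 1 and (1.7, 3.3) in frame 2.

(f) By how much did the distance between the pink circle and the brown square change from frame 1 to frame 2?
-2.3

Distance in frame 1: 3.7. Distance in frame 2: 1.4.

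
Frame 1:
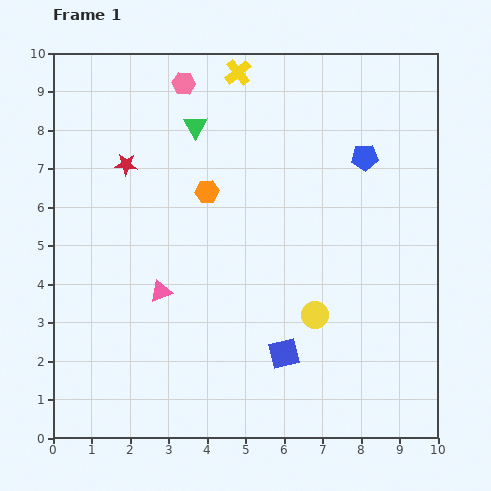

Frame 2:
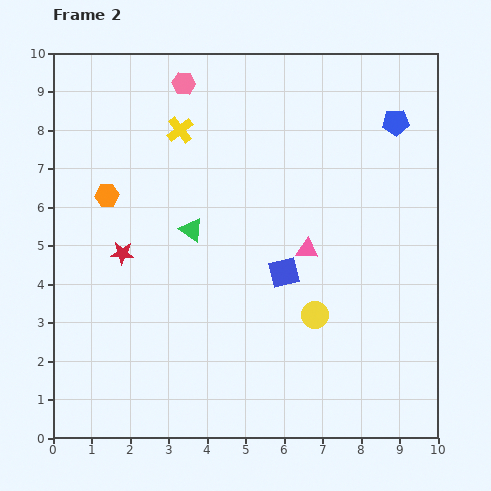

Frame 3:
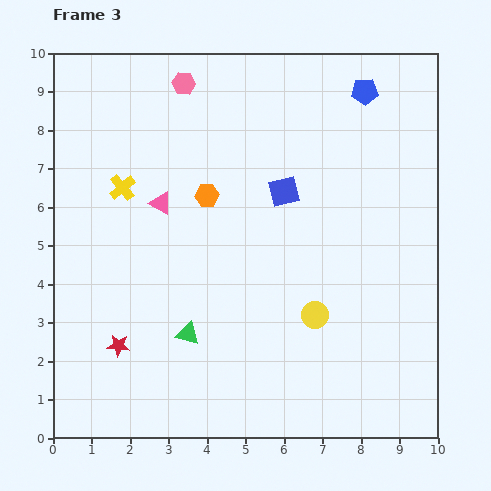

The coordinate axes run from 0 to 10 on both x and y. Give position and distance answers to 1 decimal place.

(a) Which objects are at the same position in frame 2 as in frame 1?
the yellow circle, the pink hexagon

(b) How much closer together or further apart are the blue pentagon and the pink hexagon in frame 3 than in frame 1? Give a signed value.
-0.4

Distance in frame 1: 5.1. Distance in frame 3: 4.7.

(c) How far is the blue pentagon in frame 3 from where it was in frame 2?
1.1

The blue pentagon moved from (8.9, 8.2) to (8.1, 9.0), a distance of √(0.8² + 0.8²) ≈ 1.1.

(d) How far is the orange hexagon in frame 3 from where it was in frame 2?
2.6

The orange hexagon moved from (1.4, 6.3) to (4.0, 6.3), a distance of √(2.6² + 0.0²) ≈ 2.6.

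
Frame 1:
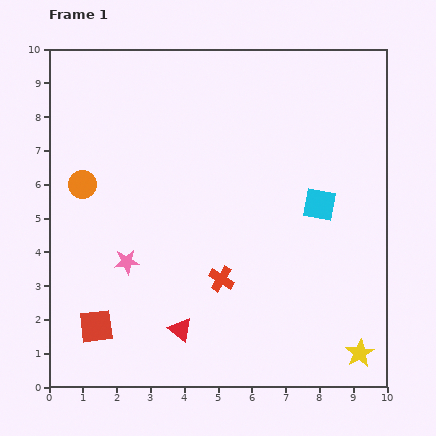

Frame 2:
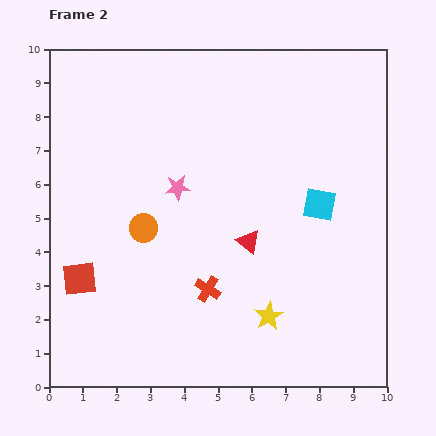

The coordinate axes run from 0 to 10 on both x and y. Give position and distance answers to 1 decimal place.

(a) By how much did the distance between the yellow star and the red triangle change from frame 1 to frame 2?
-3.0

Distance in frame 1: 5.3. Distance in frame 2: 2.3.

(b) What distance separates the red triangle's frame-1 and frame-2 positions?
3.3

The red triangle moved from (3.9, 1.7) to (5.9, 4.3), a distance of √(2.0² + 2.6²) ≈ 3.3.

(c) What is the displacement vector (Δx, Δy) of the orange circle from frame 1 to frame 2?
(1.8, -1.3)

The orange circle was at (1.0, 6.0) in frame 1 and (2.8, 4.7) in frame 2.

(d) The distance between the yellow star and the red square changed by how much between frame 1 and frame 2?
-2.1

Distance in frame 1: 7.8. Distance in frame 2: 5.7.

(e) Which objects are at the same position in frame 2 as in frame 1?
the cyan square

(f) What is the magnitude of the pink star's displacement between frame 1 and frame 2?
2.7

The pink star moved from (2.3, 3.7) to (3.8, 5.9), a distance of √(1.5² + 2.2²) ≈ 2.7.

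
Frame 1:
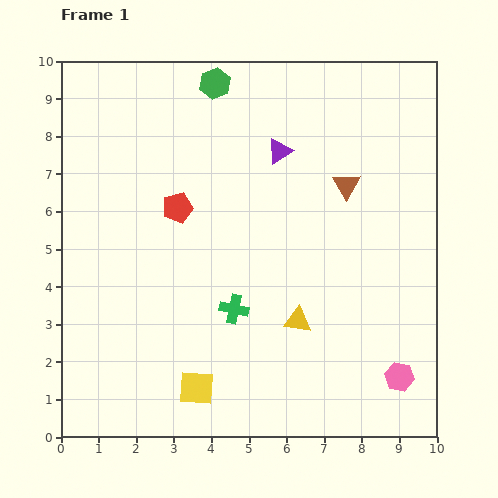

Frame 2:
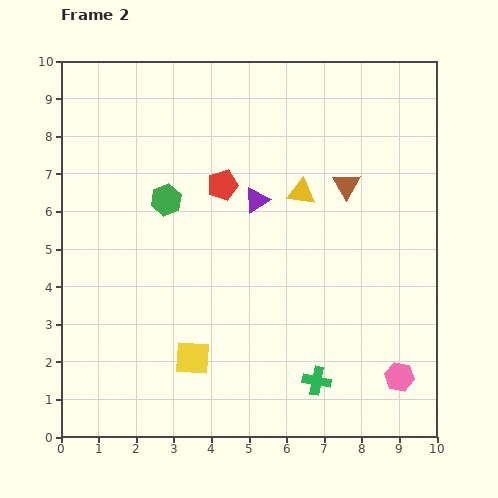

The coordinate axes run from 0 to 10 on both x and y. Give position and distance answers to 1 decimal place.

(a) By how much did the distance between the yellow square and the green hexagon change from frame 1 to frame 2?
-3.8

Distance in frame 1: 8.1. Distance in frame 2: 4.3.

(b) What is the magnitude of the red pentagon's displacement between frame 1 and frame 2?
1.3

The red pentagon moved from (3.1, 6.1) to (4.3, 6.7), a distance of √(1.2² + 0.6²) ≈ 1.3.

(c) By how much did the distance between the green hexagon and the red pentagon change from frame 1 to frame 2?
-1.8

Distance in frame 1: 3.4. Distance in frame 2: 1.6.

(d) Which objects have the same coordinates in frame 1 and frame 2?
the pink hexagon, the brown triangle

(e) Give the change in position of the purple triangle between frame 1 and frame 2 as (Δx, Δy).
(-0.6, -1.3)

The purple triangle was at (5.8, 7.6) in frame 1 and (5.2, 6.3) in frame 2.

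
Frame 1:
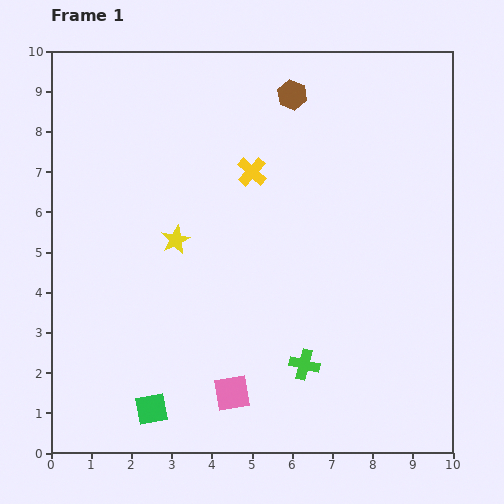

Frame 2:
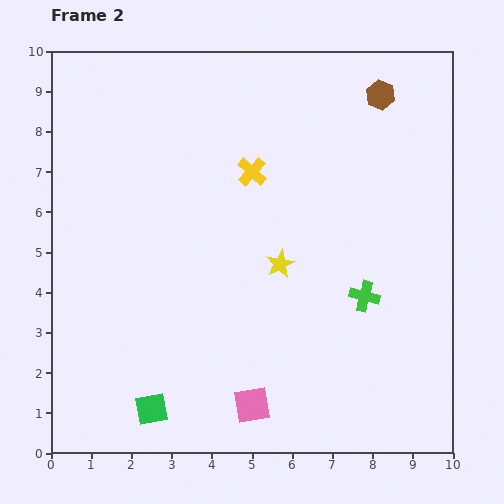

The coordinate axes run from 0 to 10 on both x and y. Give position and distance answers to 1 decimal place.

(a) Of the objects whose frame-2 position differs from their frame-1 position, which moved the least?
the pink square

(moved 0.6)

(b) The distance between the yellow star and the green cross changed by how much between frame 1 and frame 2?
-2.3

Distance in frame 1: 4.5. Distance in frame 2: 2.2.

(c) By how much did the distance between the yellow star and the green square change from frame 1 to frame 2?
+0.6

Distance in frame 1: 4.2. Distance in frame 2: 4.8.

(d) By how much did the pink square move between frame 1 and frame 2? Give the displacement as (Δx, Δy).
(0.5, -0.3)

The pink square was at (4.5, 1.5) in frame 1 and (5.0, 1.2) in frame 2.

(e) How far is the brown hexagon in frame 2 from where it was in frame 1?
2.2

The brown hexagon moved from (6.0, 8.9) to (8.2, 8.9), a distance of √(2.2² + 0.0²) ≈ 2.2.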